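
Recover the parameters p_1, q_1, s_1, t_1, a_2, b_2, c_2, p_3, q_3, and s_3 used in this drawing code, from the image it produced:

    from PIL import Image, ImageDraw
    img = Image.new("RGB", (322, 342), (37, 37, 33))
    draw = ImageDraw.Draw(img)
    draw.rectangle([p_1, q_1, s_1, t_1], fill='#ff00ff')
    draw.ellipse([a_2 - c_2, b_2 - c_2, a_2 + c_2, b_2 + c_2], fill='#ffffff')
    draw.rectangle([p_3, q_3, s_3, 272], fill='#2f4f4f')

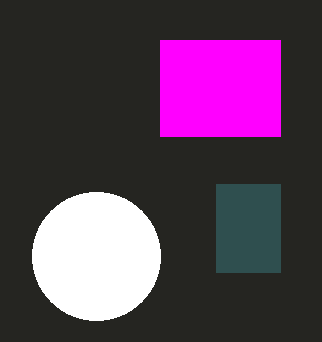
p_1 = 160, q_1 = 40, s_1 = 280, t_1 = 136, a_2 = 96, b_2 = 256, c_2 = 64, p_3 = 216, q_3 = 184, s_3 = 280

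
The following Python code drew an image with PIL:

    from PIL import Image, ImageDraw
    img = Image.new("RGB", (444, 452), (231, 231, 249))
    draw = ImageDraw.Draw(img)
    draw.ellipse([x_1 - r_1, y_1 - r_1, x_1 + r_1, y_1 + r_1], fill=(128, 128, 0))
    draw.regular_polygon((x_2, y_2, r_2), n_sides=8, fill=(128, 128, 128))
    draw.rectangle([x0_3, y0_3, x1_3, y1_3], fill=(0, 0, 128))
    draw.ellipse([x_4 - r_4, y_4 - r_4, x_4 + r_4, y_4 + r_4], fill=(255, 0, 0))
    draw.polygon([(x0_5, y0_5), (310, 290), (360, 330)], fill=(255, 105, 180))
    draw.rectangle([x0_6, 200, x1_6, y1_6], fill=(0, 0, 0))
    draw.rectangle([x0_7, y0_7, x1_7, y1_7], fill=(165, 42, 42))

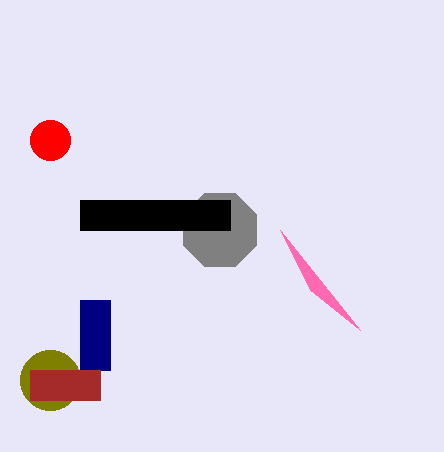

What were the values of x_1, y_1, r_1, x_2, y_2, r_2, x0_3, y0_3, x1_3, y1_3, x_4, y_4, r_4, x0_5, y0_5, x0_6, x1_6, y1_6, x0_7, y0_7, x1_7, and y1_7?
x_1 = 50
y_1 = 380
r_1 = 30
x_2 = 220
y_2 = 230
r_2 = 40
x0_3 = 80
y0_3 = 300
x1_3 = 110
y1_3 = 370
x_4 = 50
y_4 = 140
r_4 = 20
x0_5 = 280
y0_5 = 230
x0_6 = 80
x1_6 = 230
y1_6 = 230
x0_7 = 30
y0_7 = 370
x1_7 = 100
y1_7 = 400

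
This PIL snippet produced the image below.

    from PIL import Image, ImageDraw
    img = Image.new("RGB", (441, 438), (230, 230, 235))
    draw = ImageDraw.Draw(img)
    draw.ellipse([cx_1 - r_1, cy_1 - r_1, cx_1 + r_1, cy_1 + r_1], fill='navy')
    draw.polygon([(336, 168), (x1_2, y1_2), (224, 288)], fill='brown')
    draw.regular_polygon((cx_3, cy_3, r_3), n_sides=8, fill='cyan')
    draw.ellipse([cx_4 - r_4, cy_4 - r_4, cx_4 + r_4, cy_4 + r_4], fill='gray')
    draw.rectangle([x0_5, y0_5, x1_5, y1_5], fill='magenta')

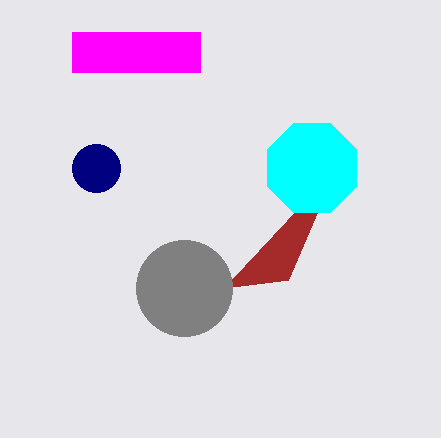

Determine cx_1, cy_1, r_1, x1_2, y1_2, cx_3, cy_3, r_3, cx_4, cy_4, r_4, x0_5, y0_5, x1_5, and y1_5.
cx_1 = 96; cy_1 = 168; r_1 = 24; x1_2 = 288; y1_2 = 280; cx_3 = 312; cy_3 = 168; r_3 = 48; cx_4 = 184; cy_4 = 288; r_4 = 48; x0_5 = 72; y0_5 = 32; x1_5 = 200; y1_5 = 72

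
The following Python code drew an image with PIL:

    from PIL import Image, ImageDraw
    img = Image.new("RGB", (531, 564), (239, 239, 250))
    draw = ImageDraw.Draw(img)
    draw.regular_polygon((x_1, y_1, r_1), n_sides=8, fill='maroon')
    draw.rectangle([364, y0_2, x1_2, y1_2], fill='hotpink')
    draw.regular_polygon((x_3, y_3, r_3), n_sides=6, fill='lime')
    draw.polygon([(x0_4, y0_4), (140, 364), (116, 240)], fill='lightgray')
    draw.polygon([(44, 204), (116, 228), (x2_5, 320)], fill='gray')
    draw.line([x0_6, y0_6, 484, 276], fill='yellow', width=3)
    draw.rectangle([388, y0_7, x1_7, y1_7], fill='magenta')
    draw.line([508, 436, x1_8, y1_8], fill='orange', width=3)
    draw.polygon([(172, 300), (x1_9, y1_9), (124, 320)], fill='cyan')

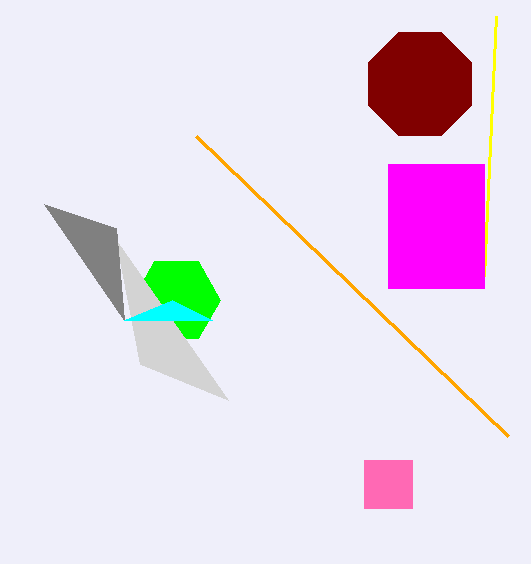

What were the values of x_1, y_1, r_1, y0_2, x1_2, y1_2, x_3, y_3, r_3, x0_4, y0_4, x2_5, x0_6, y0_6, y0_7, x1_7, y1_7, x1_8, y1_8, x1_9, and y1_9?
x_1 = 420
y_1 = 84
r_1 = 56
y0_2 = 460
x1_2 = 412
y1_2 = 508
x_3 = 176
y_3 = 300
r_3 = 44
x0_4 = 228
y0_4 = 400
x2_5 = 124
x0_6 = 496
y0_6 = 16
y0_7 = 164
x1_7 = 484
y1_7 = 288
x1_8 = 196
y1_8 = 136
x1_9 = 212
y1_9 = 320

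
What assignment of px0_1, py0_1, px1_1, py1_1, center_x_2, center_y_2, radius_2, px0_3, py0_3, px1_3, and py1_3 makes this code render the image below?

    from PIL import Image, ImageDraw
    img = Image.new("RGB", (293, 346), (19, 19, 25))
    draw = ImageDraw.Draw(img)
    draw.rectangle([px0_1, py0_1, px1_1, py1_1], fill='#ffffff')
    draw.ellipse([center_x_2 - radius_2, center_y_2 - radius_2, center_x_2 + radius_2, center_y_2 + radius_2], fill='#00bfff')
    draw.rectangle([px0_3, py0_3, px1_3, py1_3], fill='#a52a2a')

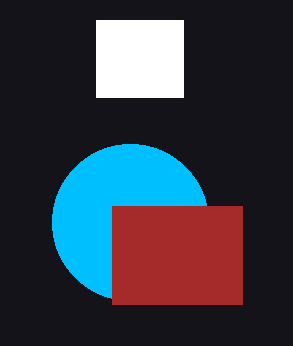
px0_1 = 96
py0_1 = 20
px1_1 = 183
py1_1 = 97
center_x_2 = 130
center_y_2 = 222
radius_2 = 78
px0_3 = 112
py0_3 = 206
px1_3 = 242
py1_3 = 304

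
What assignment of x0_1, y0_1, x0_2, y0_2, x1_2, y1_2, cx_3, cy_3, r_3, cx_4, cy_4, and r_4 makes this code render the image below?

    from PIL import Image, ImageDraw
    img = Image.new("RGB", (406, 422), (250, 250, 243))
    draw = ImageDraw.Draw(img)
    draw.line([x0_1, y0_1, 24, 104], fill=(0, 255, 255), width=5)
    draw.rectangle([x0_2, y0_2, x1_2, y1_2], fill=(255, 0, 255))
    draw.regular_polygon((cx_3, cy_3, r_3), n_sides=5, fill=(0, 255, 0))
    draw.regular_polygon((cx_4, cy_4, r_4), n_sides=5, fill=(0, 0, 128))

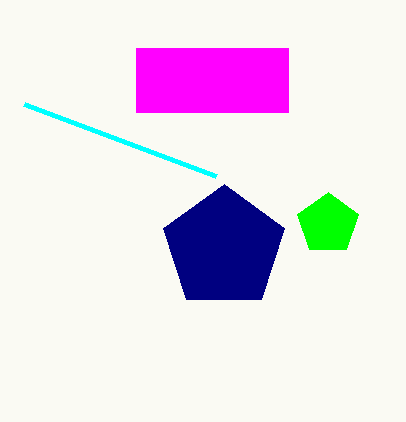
x0_1 = 216, y0_1 = 176, x0_2 = 136, y0_2 = 48, x1_2 = 288, y1_2 = 112, cx_3 = 328, cy_3 = 224, r_3 = 32, cx_4 = 224, cy_4 = 248, r_4 = 64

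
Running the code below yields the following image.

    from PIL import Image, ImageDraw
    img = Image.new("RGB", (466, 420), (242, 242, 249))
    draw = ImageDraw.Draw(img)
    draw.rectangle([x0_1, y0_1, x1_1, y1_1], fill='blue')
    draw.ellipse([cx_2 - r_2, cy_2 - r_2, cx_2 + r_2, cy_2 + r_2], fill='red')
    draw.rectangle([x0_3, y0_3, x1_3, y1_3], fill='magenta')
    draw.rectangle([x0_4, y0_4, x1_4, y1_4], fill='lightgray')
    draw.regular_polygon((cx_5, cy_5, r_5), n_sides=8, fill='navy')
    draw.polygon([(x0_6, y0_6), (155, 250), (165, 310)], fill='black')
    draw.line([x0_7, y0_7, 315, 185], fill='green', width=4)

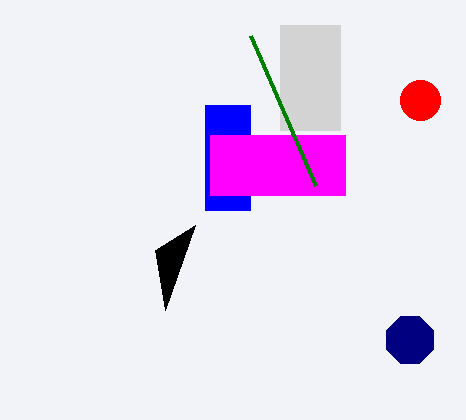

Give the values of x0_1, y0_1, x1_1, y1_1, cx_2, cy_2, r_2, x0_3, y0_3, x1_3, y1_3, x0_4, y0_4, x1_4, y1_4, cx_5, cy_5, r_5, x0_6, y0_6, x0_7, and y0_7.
x0_1 = 205
y0_1 = 105
x1_1 = 250
y1_1 = 210
cx_2 = 420
cy_2 = 100
r_2 = 20
x0_3 = 210
y0_3 = 135
x1_3 = 345
y1_3 = 195
x0_4 = 280
y0_4 = 25
x1_4 = 340
y1_4 = 130
cx_5 = 410
cy_5 = 340
r_5 = 25
x0_6 = 195
y0_6 = 225
x0_7 = 250
y0_7 = 35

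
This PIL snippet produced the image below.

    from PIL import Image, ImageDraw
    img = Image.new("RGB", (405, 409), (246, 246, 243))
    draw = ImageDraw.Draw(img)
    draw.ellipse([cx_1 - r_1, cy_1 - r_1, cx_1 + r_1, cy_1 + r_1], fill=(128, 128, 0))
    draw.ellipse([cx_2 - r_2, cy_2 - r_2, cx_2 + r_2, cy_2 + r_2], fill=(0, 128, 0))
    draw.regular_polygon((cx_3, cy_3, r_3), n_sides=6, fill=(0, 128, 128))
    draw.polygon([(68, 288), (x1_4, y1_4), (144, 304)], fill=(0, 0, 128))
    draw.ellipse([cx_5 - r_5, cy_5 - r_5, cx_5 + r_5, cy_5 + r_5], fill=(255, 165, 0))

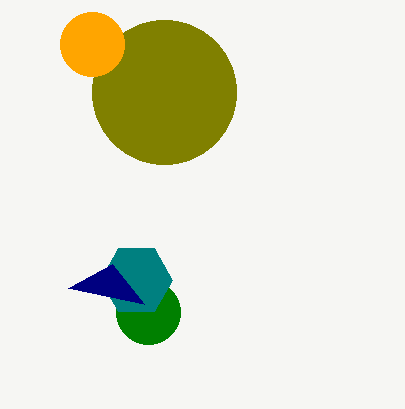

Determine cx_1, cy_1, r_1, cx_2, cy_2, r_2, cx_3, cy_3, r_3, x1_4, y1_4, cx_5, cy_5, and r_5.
cx_1 = 164
cy_1 = 92
r_1 = 72
cx_2 = 148
cy_2 = 312
r_2 = 32
cx_3 = 136
cy_3 = 280
r_3 = 36
x1_4 = 112
y1_4 = 264
cx_5 = 92
cy_5 = 44
r_5 = 32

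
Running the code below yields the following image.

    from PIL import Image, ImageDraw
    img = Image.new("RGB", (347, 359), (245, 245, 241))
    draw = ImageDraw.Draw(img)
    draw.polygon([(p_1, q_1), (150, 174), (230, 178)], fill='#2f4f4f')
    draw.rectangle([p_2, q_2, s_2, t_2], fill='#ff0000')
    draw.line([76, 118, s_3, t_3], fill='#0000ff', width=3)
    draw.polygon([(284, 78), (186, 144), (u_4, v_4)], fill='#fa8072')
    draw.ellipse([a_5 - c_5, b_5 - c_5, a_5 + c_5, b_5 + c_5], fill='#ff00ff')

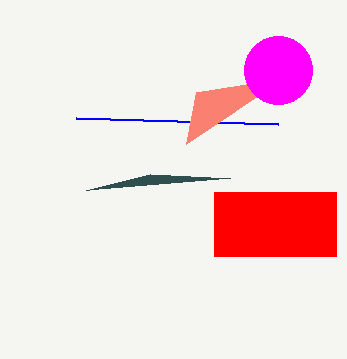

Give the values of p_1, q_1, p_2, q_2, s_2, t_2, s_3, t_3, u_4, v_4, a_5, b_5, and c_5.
p_1 = 86, q_1 = 190, p_2 = 214, q_2 = 192, s_2 = 336, t_2 = 256, s_3 = 278, t_3 = 124, u_4 = 196, v_4 = 92, a_5 = 278, b_5 = 70, c_5 = 34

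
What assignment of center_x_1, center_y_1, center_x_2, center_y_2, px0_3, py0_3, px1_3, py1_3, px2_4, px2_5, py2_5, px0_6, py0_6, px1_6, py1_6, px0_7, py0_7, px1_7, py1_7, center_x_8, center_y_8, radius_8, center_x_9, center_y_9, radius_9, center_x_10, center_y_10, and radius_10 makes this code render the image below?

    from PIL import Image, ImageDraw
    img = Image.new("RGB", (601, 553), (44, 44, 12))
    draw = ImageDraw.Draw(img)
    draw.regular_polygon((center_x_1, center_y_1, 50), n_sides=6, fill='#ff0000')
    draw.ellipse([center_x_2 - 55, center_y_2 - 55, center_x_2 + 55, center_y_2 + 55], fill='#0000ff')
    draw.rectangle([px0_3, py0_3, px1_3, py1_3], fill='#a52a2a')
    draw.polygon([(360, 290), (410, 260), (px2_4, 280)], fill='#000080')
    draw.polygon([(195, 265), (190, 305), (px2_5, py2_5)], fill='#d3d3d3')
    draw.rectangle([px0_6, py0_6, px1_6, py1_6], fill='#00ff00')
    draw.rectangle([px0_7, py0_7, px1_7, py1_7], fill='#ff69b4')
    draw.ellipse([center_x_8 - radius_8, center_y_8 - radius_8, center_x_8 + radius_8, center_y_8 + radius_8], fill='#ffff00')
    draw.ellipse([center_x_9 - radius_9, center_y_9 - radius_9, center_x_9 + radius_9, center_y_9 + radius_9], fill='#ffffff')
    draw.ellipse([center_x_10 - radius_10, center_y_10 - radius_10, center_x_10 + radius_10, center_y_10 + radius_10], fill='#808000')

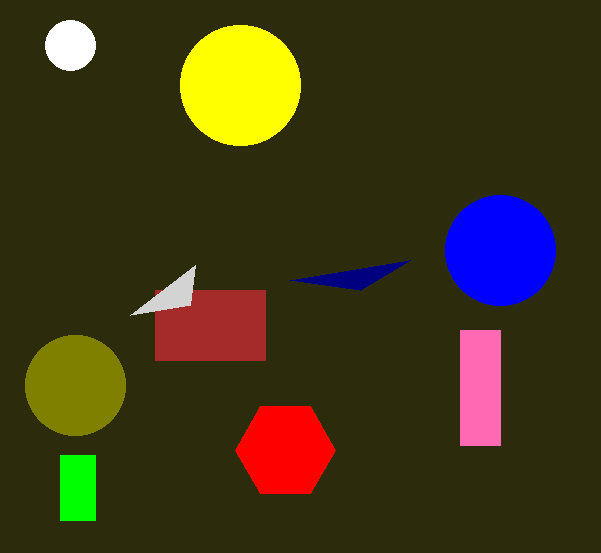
center_x_1 = 285; center_y_1 = 450; center_x_2 = 500; center_y_2 = 250; px0_3 = 155; py0_3 = 290; px1_3 = 265; py1_3 = 360; px2_4 = 290; px2_5 = 130; py2_5 = 315; px0_6 = 60; py0_6 = 455; px1_6 = 95; py1_6 = 520; px0_7 = 460; py0_7 = 330; px1_7 = 500; py1_7 = 445; center_x_8 = 240; center_y_8 = 85; radius_8 = 60; center_x_9 = 70; center_y_9 = 45; radius_9 = 25; center_x_10 = 75; center_y_10 = 385; radius_10 = 50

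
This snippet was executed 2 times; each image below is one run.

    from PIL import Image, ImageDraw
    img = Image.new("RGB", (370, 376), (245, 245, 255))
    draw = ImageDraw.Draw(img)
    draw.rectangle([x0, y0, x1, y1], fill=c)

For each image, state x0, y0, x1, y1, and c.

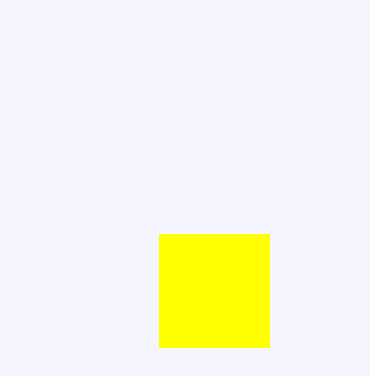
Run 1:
x0 = 159
y0 = 234
x1 = 269
y1 = 347
c = 'yellow'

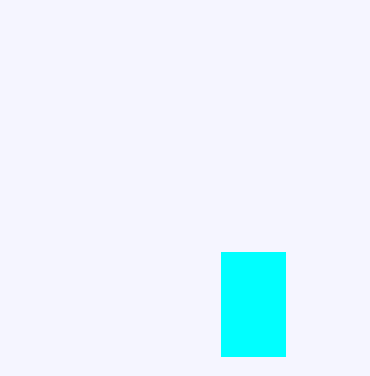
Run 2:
x0 = 221
y0 = 252
x1 = 285
y1 = 356
c = 'cyan'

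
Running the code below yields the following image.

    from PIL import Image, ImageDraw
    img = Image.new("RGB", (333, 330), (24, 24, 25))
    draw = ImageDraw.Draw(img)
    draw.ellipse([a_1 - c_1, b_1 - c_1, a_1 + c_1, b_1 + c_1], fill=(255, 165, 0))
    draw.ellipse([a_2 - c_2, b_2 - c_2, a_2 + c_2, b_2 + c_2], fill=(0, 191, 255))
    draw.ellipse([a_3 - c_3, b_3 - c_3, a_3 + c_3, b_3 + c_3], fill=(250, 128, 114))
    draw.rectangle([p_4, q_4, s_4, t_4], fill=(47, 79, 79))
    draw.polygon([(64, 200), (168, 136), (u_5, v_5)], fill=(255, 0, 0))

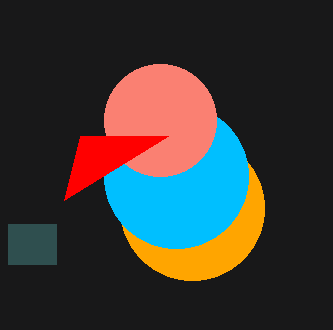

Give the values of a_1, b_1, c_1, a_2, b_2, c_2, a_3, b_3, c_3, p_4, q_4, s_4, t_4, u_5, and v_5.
a_1 = 192, b_1 = 208, c_1 = 72, a_2 = 176, b_2 = 176, c_2 = 72, a_3 = 160, b_3 = 120, c_3 = 56, p_4 = 8, q_4 = 224, s_4 = 56, t_4 = 264, u_5 = 80, v_5 = 136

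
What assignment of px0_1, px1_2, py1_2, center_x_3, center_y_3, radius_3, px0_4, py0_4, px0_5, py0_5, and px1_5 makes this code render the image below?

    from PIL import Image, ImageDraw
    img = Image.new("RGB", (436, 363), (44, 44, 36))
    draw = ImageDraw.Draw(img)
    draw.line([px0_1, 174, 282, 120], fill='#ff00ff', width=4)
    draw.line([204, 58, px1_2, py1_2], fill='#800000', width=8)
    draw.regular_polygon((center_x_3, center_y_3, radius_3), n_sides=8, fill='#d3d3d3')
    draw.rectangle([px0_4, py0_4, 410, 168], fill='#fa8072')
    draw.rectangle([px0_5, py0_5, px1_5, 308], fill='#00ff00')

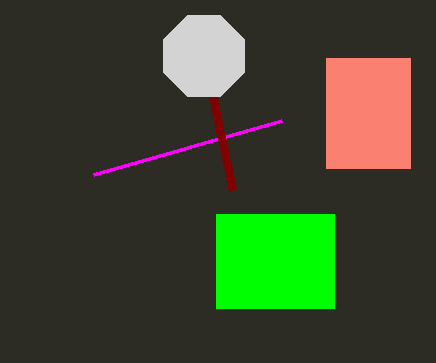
px0_1 = 94; px1_2 = 232; py1_2 = 190; center_x_3 = 204; center_y_3 = 56; radius_3 = 44; px0_4 = 326; py0_4 = 58; px0_5 = 216; py0_5 = 214; px1_5 = 334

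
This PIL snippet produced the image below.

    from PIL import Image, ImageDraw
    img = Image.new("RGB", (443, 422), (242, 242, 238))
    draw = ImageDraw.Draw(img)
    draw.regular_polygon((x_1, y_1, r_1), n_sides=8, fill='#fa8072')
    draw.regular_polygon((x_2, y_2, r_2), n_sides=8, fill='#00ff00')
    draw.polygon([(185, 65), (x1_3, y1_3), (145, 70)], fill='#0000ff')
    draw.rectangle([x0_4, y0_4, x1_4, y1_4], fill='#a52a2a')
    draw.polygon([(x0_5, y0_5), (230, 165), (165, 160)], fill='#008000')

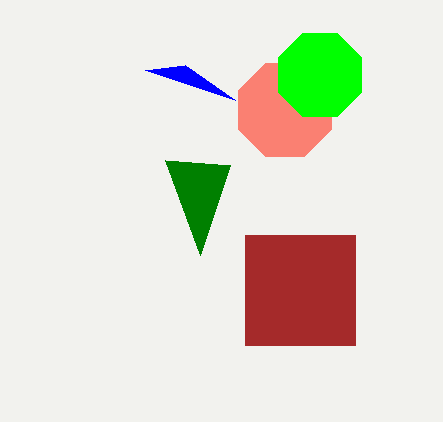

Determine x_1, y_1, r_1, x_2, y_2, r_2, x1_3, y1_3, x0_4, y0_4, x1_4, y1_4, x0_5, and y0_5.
x_1 = 285; y_1 = 110; r_1 = 50; x_2 = 320; y_2 = 75; r_2 = 45; x1_3 = 235; y1_3 = 100; x0_4 = 245; y0_4 = 235; x1_4 = 355; y1_4 = 345; x0_5 = 200; y0_5 = 255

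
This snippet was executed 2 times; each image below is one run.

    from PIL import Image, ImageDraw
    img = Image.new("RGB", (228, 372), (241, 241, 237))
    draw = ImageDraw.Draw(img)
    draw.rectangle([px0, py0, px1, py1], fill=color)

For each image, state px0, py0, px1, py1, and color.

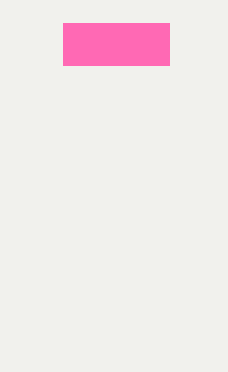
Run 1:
px0 = 63; py0 = 23; px1 = 169; py1 = 65; color = 'hotpink'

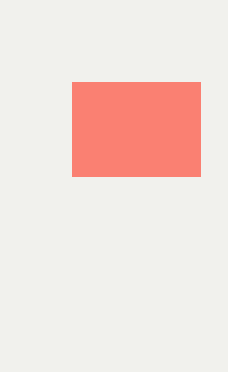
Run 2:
px0 = 72; py0 = 82; px1 = 200; py1 = 176; color = 'salmon'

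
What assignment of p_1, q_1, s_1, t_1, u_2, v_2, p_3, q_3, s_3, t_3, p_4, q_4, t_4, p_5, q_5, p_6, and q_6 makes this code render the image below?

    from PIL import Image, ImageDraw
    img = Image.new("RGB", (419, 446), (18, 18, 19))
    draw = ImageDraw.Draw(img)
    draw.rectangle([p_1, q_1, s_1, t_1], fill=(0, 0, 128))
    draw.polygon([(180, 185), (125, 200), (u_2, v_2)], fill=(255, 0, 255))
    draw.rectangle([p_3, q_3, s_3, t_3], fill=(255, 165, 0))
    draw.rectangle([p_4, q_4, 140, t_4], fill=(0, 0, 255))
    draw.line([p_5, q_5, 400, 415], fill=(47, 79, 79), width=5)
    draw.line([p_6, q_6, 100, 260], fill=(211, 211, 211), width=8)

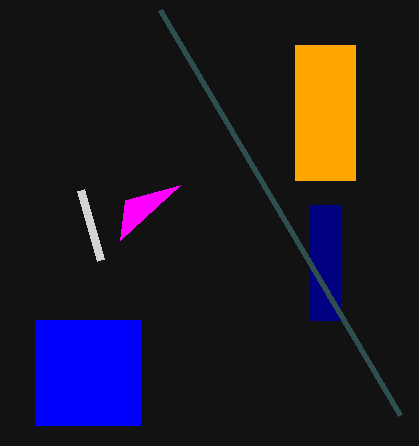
p_1 = 310
q_1 = 205
s_1 = 340
t_1 = 320
u_2 = 120
v_2 = 240
p_3 = 295
q_3 = 45
s_3 = 355
t_3 = 180
p_4 = 35
q_4 = 320
t_4 = 425
p_5 = 160
q_5 = 10
p_6 = 80
q_6 = 190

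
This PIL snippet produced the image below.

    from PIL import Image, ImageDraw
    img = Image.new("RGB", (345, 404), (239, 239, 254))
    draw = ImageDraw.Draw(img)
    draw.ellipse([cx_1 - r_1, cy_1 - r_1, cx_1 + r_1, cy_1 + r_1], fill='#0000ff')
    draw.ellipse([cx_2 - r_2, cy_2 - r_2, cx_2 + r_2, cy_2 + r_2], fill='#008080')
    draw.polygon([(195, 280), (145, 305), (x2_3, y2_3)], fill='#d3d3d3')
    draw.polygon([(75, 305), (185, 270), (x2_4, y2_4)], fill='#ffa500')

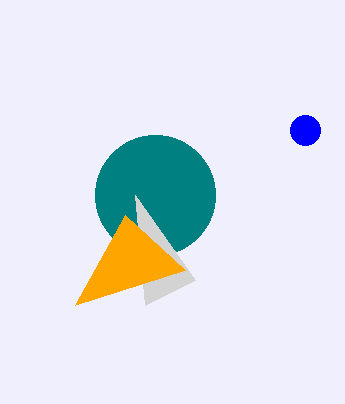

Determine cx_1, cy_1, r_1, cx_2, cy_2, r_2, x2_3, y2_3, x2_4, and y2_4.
cx_1 = 305, cy_1 = 130, r_1 = 15, cx_2 = 155, cy_2 = 195, r_2 = 60, x2_3 = 135, y2_3 = 195, x2_4 = 125, y2_4 = 215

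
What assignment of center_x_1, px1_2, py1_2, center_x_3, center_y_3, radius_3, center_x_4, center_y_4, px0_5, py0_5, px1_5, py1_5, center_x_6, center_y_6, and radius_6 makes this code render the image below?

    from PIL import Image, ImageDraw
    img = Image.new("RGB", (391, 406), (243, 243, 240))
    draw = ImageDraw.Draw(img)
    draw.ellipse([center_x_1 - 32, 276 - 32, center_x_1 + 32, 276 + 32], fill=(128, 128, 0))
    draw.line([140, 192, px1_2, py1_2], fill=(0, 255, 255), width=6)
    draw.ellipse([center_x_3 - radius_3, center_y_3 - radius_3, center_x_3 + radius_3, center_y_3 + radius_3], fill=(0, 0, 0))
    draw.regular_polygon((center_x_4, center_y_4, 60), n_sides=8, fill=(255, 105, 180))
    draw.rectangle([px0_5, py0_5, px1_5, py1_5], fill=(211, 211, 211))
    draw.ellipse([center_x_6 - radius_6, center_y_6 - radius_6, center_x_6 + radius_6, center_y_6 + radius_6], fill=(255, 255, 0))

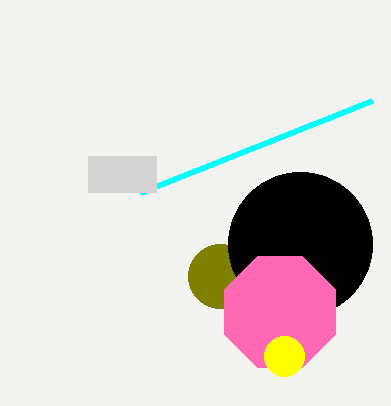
center_x_1 = 220; px1_2 = 372; py1_2 = 100; center_x_3 = 300; center_y_3 = 244; radius_3 = 72; center_x_4 = 280; center_y_4 = 312; px0_5 = 88; py0_5 = 156; px1_5 = 156; py1_5 = 192; center_x_6 = 284; center_y_6 = 356; radius_6 = 20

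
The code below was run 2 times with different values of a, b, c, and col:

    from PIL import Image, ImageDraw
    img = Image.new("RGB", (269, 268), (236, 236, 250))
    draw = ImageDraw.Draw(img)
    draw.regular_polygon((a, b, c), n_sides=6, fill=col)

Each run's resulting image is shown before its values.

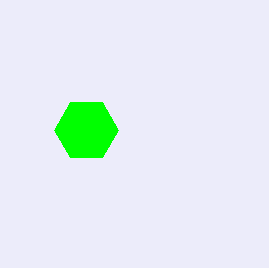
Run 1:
a = 86, b = 130, c = 32, col = 'lime'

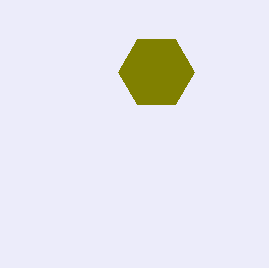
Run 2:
a = 156
b = 72
c = 38
col = 'olive'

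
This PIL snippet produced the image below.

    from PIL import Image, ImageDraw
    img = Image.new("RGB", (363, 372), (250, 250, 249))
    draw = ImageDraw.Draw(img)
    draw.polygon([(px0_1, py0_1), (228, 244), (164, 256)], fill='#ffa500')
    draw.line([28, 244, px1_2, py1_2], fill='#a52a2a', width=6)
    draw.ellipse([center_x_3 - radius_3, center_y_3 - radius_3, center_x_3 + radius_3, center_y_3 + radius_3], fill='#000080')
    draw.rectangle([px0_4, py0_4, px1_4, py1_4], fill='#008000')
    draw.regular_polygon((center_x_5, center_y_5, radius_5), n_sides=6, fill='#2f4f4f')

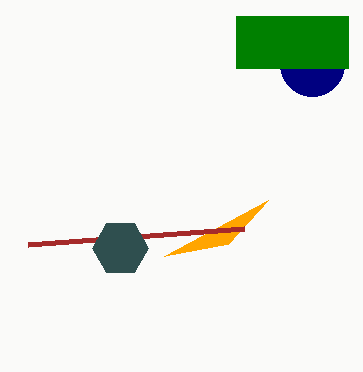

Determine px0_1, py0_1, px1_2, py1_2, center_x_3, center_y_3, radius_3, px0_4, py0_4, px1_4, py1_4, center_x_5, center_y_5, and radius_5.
px0_1 = 268, py0_1 = 200, px1_2 = 244, py1_2 = 228, center_x_3 = 312, center_y_3 = 64, radius_3 = 32, px0_4 = 236, py0_4 = 16, px1_4 = 348, py1_4 = 68, center_x_5 = 120, center_y_5 = 248, radius_5 = 28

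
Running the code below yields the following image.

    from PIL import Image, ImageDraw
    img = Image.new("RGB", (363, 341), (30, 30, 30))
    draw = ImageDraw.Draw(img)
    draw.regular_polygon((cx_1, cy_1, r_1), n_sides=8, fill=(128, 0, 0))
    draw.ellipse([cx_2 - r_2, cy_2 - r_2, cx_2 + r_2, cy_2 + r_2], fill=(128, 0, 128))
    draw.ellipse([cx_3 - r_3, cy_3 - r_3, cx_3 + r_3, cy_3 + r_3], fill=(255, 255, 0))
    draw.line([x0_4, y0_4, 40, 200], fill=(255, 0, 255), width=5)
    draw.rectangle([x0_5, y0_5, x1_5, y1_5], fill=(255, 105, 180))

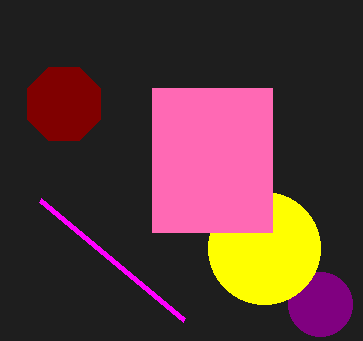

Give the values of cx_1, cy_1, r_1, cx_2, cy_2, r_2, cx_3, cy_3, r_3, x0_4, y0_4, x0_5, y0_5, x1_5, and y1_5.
cx_1 = 64; cy_1 = 104; r_1 = 40; cx_2 = 320; cy_2 = 304; r_2 = 32; cx_3 = 264; cy_3 = 248; r_3 = 56; x0_4 = 184; y0_4 = 320; x0_5 = 152; y0_5 = 88; x1_5 = 272; y1_5 = 232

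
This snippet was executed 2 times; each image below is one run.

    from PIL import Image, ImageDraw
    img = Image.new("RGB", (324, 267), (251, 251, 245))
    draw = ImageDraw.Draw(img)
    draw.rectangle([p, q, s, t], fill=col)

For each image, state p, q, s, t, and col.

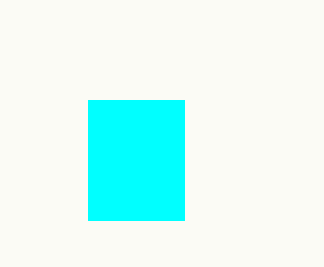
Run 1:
p = 88, q = 100, s = 184, t = 220, col = 'cyan'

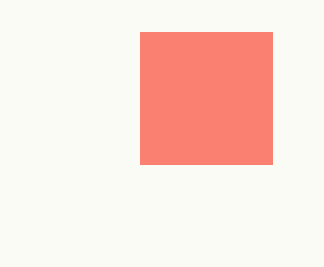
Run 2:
p = 140
q = 32
s = 272
t = 164
col = 'salmon'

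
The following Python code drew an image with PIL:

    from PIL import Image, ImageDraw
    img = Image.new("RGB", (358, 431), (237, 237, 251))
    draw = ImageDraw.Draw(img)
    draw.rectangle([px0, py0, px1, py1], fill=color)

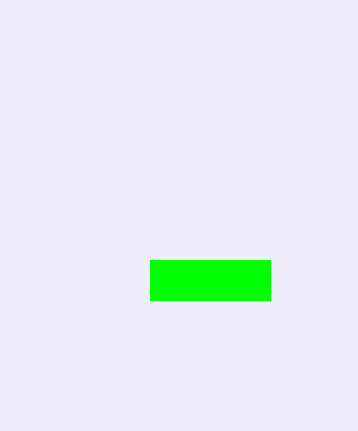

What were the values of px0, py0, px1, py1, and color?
px0 = 150
py0 = 260
px1 = 270
py1 = 300
color = 'lime'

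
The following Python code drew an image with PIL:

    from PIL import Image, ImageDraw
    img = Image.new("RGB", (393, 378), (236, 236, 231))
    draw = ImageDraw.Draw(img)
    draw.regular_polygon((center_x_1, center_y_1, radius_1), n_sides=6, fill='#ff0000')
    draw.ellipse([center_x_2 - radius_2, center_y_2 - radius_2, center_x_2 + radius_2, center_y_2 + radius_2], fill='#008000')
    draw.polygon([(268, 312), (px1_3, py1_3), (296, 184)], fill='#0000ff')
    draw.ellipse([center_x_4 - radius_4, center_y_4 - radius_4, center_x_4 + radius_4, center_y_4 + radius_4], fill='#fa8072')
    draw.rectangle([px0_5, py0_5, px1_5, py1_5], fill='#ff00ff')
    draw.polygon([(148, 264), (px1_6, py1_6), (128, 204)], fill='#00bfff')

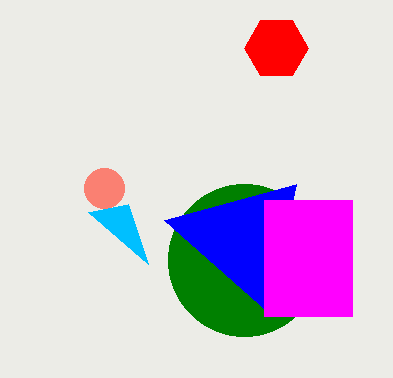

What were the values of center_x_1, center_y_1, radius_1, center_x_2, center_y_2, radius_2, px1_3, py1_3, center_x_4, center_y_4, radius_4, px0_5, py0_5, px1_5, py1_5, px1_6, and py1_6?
center_x_1 = 276; center_y_1 = 48; radius_1 = 32; center_x_2 = 244; center_y_2 = 260; radius_2 = 76; px1_3 = 164; py1_3 = 220; center_x_4 = 104; center_y_4 = 188; radius_4 = 20; px0_5 = 264; py0_5 = 200; px1_5 = 352; py1_5 = 316; px1_6 = 88; py1_6 = 212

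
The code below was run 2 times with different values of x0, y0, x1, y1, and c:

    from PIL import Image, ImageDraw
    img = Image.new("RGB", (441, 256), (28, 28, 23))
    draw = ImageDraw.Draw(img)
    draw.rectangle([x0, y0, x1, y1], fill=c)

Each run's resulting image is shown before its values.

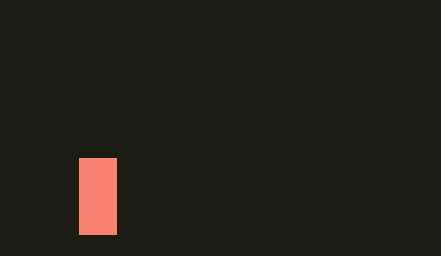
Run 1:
x0 = 79, y0 = 158, x1 = 116, y1 = 234, c = 'salmon'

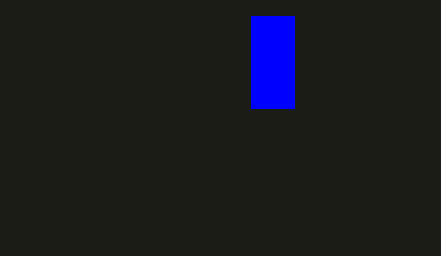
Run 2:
x0 = 251, y0 = 16, x1 = 294, y1 = 108, c = 'blue'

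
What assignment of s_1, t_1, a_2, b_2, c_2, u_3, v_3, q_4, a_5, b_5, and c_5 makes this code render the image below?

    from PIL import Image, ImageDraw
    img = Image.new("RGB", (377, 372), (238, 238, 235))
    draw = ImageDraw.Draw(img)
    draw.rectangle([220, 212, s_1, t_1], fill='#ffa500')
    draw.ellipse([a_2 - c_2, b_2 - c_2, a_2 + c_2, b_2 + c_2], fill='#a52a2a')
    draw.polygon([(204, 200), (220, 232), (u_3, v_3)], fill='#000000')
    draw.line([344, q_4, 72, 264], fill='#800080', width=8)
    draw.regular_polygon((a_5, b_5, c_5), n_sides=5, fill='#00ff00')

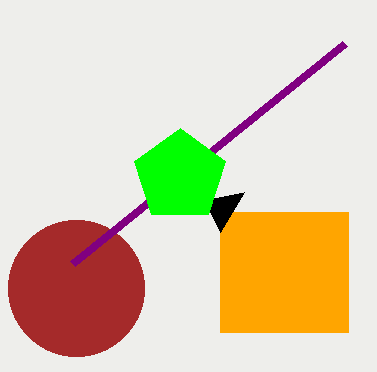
s_1 = 348, t_1 = 332, a_2 = 76, b_2 = 288, c_2 = 68, u_3 = 244, v_3 = 192, q_4 = 44, a_5 = 180, b_5 = 176, c_5 = 48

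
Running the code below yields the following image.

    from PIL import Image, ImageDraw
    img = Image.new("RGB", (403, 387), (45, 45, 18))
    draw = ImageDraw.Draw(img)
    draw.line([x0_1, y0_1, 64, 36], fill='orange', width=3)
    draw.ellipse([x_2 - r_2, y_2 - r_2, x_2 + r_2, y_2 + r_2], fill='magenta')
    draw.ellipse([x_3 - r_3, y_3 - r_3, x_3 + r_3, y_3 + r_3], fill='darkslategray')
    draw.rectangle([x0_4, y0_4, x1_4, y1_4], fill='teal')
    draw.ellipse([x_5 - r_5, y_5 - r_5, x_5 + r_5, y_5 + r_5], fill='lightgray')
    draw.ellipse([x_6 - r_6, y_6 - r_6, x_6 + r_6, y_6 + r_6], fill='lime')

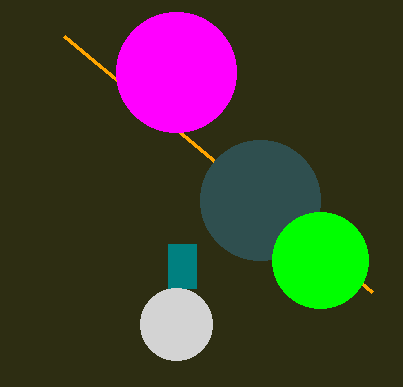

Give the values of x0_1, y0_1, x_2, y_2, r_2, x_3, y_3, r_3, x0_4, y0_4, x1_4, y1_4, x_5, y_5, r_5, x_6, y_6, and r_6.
x0_1 = 372
y0_1 = 292
x_2 = 176
y_2 = 72
r_2 = 60
x_3 = 260
y_3 = 200
r_3 = 60
x0_4 = 168
y0_4 = 244
x1_4 = 196
y1_4 = 288
x_5 = 176
y_5 = 324
r_5 = 36
x_6 = 320
y_6 = 260
r_6 = 48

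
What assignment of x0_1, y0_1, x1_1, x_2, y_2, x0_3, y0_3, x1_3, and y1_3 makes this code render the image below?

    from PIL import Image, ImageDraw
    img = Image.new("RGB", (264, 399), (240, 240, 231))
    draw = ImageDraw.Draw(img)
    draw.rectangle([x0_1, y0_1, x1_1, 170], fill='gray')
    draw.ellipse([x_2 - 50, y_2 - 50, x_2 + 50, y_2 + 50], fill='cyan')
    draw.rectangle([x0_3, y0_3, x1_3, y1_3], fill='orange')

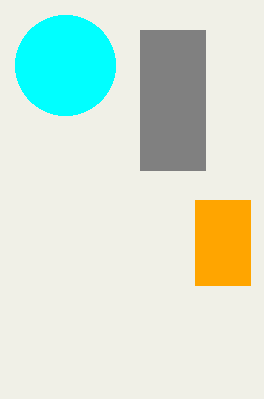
x0_1 = 140
y0_1 = 30
x1_1 = 205
x_2 = 65
y_2 = 65
x0_3 = 195
y0_3 = 200
x1_3 = 250
y1_3 = 285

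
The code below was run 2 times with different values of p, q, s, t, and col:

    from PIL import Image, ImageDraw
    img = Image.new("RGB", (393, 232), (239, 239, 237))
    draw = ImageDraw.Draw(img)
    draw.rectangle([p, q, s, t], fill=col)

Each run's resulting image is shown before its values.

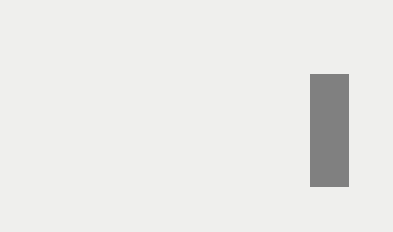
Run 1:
p = 310; q = 74; s = 348; t = 186; col = 'gray'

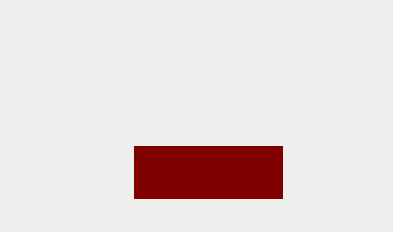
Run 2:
p = 134
q = 146
s = 282
t = 198
col = 'maroon'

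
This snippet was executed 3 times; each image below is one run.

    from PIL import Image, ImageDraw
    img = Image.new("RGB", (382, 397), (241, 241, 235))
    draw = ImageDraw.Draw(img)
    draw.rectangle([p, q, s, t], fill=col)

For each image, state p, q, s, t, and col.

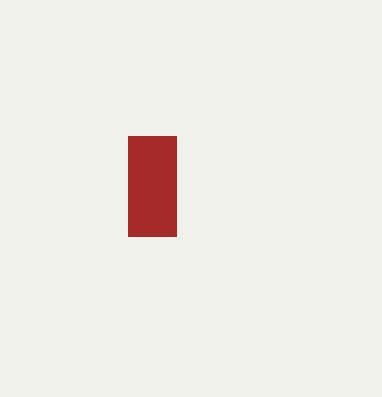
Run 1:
p = 128
q = 136
s = 176
t = 236
col = 'brown'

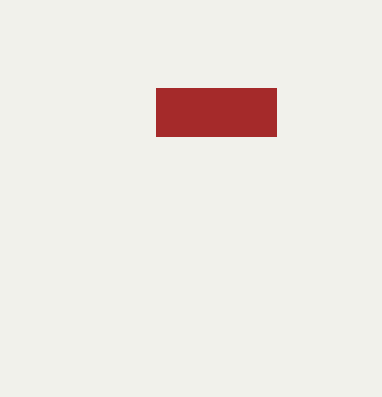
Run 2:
p = 156; q = 88; s = 276; t = 136; col = 'brown'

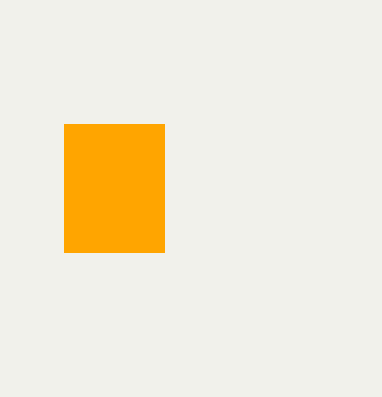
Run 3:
p = 64
q = 124
s = 164
t = 252
col = 'orange'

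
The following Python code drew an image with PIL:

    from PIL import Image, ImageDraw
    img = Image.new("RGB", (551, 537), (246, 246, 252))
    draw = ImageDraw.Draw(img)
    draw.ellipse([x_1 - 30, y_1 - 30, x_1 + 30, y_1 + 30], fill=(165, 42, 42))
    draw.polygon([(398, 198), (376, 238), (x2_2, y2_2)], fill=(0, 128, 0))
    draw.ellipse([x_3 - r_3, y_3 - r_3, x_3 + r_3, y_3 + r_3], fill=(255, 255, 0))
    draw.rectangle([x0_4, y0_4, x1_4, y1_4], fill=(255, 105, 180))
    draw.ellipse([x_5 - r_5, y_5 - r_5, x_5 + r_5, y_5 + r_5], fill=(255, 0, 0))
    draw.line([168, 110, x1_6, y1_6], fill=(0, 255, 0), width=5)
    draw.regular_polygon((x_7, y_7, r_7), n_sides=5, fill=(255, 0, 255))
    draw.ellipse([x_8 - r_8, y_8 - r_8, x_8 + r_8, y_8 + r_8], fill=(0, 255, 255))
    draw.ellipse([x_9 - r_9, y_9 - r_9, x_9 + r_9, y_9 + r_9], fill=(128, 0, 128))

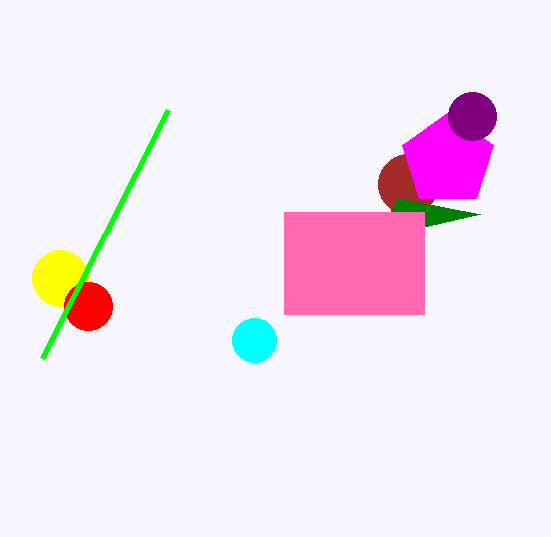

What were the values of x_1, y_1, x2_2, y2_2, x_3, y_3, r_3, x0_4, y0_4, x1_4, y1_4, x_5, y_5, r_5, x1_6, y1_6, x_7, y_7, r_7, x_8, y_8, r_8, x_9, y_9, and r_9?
x_1 = 408; y_1 = 184; x2_2 = 480; y2_2 = 214; x_3 = 60; y_3 = 278; r_3 = 28; x0_4 = 284; y0_4 = 212; x1_4 = 424; y1_4 = 314; x_5 = 88; y_5 = 306; r_5 = 24; x1_6 = 42; y1_6 = 358; x_7 = 448; y_7 = 160; r_7 = 48; x_8 = 254; y_8 = 340; r_8 = 22; x_9 = 472; y_9 = 116; r_9 = 24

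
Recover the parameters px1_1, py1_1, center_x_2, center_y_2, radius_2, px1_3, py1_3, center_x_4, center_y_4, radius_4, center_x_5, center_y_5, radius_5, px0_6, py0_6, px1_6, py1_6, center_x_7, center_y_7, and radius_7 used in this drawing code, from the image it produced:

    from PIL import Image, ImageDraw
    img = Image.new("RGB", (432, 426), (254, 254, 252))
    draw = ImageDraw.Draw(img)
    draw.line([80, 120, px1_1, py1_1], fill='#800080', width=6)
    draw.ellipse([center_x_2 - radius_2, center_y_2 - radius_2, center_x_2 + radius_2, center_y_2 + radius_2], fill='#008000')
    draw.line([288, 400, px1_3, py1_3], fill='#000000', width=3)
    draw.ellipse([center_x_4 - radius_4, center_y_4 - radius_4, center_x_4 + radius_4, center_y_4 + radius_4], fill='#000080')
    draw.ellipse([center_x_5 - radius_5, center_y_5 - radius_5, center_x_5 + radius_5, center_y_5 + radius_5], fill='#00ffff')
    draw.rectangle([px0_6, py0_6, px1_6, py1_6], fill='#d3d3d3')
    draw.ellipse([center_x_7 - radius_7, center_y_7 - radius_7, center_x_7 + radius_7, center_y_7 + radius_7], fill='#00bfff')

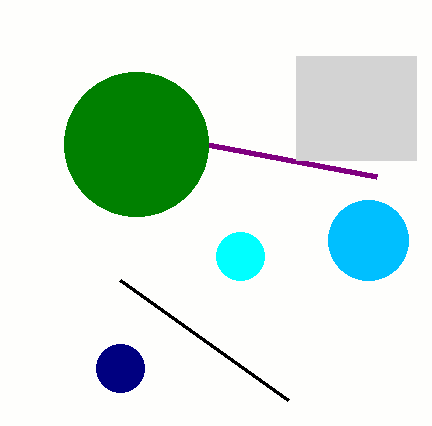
px1_1 = 376; py1_1 = 176; center_x_2 = 136; center_y_2 = 144; radius_2 = 72; px1_3 = 120; py1_3 = 280; center_x_4 = 120; center_y_4 = 368; radius_4 = 24; center_x_5 = 240; center_y_5 = 256; radius_5 = 24; px0_6 = 296; py0_6 = 56; px1_6 = 416; py1_6 = 160; center_x_7 = 368; center_y_7 = 240; radius_7 = 40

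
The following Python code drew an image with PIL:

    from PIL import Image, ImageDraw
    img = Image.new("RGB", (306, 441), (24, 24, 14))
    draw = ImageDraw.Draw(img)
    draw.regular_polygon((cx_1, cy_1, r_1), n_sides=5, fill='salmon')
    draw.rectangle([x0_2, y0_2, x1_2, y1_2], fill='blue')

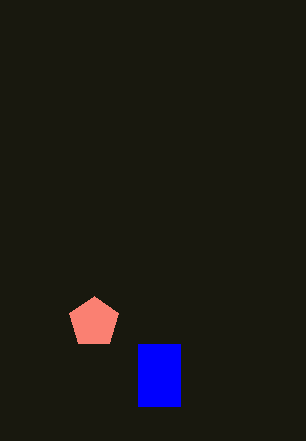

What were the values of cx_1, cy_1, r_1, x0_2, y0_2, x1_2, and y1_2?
cx_1 = 94; cy_1 = 322; r_1 = 26; x0_2 = 138; y0_2 = 344; x1_2 = 180; y1_2 = 406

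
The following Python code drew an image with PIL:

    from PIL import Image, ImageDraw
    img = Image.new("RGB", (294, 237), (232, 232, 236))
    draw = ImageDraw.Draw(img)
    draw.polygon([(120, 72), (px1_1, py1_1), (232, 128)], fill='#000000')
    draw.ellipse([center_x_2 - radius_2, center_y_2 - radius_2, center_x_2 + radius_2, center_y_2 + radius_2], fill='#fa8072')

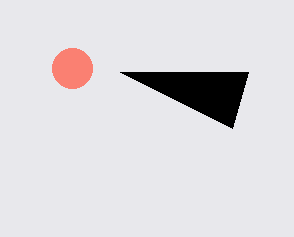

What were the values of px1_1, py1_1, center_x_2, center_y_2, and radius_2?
px1_1 = 248; py1_1 = 72; center_x_2 = 72; center_y_2 = 68; radius_2 = 20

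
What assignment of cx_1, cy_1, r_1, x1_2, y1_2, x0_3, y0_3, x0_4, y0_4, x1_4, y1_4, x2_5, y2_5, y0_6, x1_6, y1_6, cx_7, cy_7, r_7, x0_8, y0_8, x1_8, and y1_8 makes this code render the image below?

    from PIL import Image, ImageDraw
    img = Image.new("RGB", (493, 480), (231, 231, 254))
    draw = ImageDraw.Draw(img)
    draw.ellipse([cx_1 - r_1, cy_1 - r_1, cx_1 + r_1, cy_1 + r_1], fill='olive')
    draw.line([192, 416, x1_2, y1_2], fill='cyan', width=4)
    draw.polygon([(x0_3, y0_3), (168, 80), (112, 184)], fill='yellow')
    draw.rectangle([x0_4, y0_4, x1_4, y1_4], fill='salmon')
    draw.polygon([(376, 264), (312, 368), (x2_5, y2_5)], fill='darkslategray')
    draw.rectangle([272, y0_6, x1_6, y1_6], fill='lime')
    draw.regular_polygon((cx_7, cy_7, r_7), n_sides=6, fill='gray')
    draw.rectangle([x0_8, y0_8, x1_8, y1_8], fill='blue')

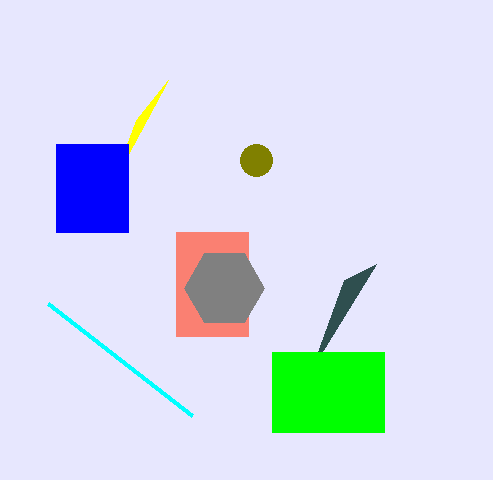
cx_1 = 256; cy_1 = 160; r_1 = 16; x1_2 = 48; y1_2 = 304; x0_3 = 136; y0_3 = 120; x0_4 = 176; y0_4 = 232; x1_4 = 248; y1_4 = 336; x2_5 = 344; y2_5 = 280; y0_6 = 352; x1_6 = 384; y1_6 = 432; cx_7 = 224; cy_7 = 288; r_7 = 40; x0_8 = 56; y0_8 = 144; x1_8 = 128; y1_8 = 232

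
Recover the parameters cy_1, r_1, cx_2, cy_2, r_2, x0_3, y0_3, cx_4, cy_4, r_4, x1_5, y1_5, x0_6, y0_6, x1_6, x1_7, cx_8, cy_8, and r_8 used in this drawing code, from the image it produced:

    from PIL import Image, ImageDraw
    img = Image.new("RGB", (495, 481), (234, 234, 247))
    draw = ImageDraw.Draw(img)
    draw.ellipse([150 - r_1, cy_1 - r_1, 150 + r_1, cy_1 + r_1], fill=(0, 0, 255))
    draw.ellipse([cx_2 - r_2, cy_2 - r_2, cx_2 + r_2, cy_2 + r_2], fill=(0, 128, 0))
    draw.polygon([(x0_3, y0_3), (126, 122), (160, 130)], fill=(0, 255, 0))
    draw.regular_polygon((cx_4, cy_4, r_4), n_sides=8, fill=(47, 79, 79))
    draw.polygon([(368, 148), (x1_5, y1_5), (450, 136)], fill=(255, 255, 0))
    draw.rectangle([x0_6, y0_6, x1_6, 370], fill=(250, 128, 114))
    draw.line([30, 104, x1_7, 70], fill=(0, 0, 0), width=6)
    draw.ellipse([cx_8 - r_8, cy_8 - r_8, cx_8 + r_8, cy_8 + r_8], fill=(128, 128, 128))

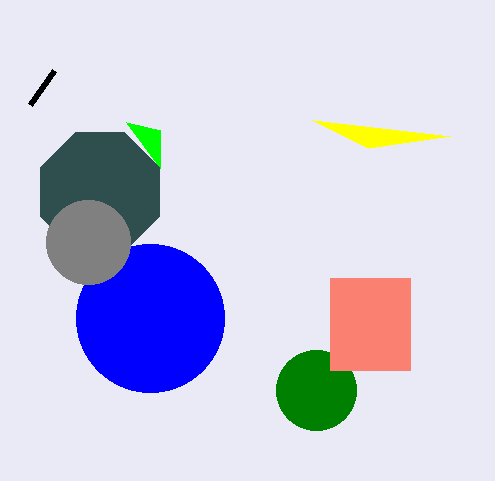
cy_1 = 318; r_1 = 74; cx_2 = 316; cy_2 = 390; r_2 = 40; x0_3 = 160; y0_3 = 168; cx_4 = 100; cy_4 = 192; r_4 = 64; x1_5 = 312; y1_5 = 120; x0_6 = 330; y0_6 = 278; x1_6 = 410; x1_7 = 54; cx_8 = 88; cy_8 = 242; r_8 = 42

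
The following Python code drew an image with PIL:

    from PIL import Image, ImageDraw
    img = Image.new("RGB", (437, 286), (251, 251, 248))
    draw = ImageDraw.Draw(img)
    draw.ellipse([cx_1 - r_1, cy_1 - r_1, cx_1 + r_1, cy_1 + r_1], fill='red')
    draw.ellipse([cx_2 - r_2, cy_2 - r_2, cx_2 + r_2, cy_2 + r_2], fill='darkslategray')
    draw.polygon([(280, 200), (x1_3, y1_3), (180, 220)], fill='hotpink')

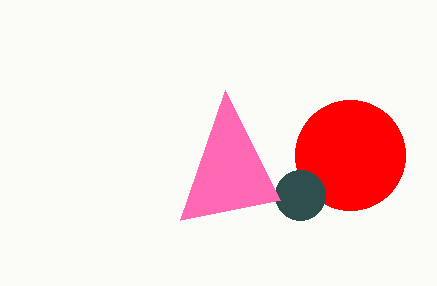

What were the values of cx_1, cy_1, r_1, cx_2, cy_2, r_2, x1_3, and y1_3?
cx_1 = 350; cy_1 = 155; r_1 = 55; cx_2 = 300; cy_2 = 195; r_2 = 25; x1_3 = 225; y1_3 = 90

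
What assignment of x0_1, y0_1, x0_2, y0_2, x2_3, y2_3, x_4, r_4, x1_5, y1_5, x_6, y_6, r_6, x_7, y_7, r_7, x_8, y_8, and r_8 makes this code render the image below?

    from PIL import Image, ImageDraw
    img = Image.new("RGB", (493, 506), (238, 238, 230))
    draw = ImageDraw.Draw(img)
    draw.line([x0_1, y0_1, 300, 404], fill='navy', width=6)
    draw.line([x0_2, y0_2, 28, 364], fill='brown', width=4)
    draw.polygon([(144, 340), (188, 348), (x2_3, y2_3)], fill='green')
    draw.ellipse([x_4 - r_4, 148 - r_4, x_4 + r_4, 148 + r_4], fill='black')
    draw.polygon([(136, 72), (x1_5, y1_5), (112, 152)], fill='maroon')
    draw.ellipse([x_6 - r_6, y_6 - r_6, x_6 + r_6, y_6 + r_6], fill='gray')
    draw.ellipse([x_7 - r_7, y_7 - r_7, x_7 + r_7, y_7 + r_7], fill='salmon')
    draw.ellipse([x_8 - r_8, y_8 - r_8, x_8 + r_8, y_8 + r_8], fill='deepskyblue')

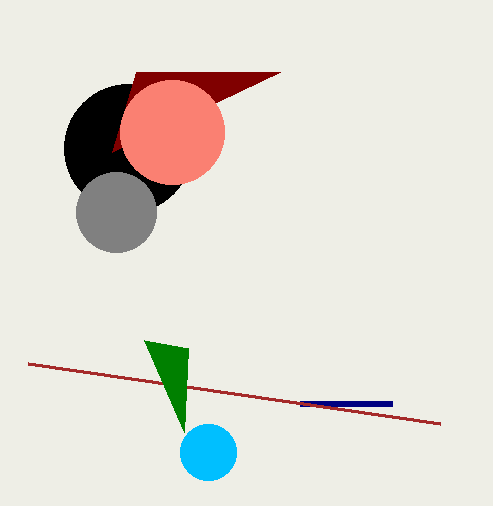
x0_1 = 392; y0_1 = 404; x0_2 = 440; y0_2 = 424; x2_3 = 184; y2_3 = 432; x_4 = 128; r_4 = 64; x1_5 = 280; y1_5 = 72; x_6 = 116; y_6 = 212; r_6 = 40; x_7 = 172; y_7 = 132; r_7 = 52; x_8 = 208; y_8 = 452; r_8 = 28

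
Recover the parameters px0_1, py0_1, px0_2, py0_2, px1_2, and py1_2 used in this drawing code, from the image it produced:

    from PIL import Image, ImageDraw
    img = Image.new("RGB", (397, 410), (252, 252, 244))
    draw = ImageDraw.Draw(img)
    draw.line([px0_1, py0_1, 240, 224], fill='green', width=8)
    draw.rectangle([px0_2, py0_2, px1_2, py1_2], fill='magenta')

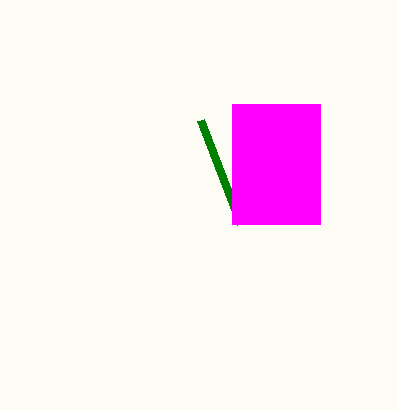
px0_1 = 200, py0_1 = 120, px0_2 = 232, py0_2 = 104, px1_2 = 320, py1_2 = 224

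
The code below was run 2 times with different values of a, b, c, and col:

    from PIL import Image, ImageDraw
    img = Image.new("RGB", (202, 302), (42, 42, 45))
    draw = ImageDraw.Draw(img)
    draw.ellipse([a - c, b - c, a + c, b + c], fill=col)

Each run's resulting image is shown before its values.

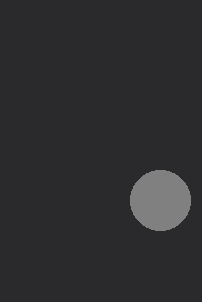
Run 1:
a = 160; b = 200; c = 30; col = 'gray'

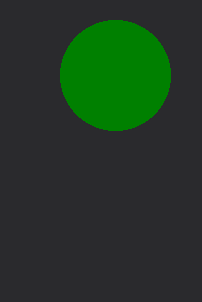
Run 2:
a = 115
b = 75
c = 55
col = 'green'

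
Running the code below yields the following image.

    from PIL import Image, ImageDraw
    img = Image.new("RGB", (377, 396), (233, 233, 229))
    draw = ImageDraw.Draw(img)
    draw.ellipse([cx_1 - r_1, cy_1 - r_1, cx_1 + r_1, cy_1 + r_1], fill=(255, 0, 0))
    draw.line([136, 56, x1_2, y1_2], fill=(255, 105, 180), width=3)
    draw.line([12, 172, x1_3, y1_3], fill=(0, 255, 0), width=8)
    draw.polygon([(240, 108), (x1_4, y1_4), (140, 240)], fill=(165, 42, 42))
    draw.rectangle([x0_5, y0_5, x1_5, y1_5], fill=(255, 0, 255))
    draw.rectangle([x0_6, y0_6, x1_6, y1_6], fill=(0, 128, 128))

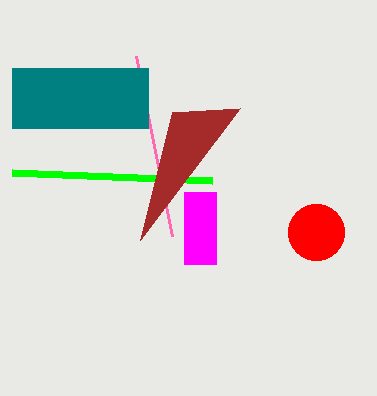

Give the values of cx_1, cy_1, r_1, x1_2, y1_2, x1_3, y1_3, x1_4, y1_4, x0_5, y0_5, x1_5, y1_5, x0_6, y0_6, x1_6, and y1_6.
cx_1 = 316, cy_1 = 232, r_1 = 28, x1_2 = 172, y1_2 = 236, x1_3 = 212, y1_3 = 180, x1_4 = 172, y1_4 = 112, x0_5 = 184, y0_5 = 192, x1_5 = 216, y1_5 = 264, x0_6 = 12, y0_6 = 68, x1_6 = 148, y1_6 = 128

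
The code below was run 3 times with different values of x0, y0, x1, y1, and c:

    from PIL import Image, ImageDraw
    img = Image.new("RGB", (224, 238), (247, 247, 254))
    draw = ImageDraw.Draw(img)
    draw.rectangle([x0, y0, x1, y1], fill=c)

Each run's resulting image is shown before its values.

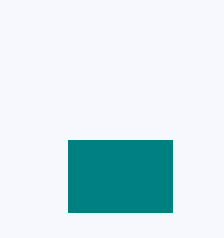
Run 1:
x0 = 68, y0 = 140, x1 = 172, y1 = 212, c = 'teal'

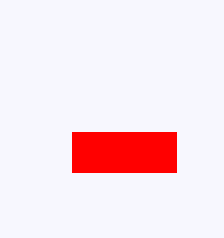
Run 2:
x0 = 72, y0 = 132, x1 = 176, y1 = 172, c = 'red'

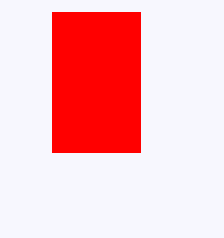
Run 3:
x0 = 52
y0 = 12
x1 = 140
y1 = 152
c = 'red'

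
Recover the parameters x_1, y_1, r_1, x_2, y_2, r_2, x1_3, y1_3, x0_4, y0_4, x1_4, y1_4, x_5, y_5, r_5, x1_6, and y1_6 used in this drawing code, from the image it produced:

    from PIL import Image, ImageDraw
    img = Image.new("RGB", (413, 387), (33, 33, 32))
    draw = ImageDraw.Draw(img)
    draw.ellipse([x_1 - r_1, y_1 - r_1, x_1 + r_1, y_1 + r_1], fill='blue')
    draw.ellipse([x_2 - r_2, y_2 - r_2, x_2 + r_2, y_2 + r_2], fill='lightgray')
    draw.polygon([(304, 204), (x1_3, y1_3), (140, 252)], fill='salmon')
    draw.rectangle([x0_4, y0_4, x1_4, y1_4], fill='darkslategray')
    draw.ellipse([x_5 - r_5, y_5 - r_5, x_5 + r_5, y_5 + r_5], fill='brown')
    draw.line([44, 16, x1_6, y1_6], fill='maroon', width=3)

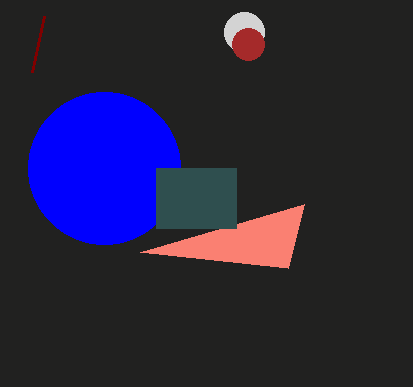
x_1 = 104, y_1 = 168, r_1 = 76, x_2 = 244, y_2 = 32, r_2 = 20, x1_3 = 288, y1_3 = 268, x0_4 = 156, y0_4 = 168, x1_4 = 236, y1_4 = 228, x_5 = 248, y_5 = 44, r_5 = 16, x1_6 = 32, y1_6 = 72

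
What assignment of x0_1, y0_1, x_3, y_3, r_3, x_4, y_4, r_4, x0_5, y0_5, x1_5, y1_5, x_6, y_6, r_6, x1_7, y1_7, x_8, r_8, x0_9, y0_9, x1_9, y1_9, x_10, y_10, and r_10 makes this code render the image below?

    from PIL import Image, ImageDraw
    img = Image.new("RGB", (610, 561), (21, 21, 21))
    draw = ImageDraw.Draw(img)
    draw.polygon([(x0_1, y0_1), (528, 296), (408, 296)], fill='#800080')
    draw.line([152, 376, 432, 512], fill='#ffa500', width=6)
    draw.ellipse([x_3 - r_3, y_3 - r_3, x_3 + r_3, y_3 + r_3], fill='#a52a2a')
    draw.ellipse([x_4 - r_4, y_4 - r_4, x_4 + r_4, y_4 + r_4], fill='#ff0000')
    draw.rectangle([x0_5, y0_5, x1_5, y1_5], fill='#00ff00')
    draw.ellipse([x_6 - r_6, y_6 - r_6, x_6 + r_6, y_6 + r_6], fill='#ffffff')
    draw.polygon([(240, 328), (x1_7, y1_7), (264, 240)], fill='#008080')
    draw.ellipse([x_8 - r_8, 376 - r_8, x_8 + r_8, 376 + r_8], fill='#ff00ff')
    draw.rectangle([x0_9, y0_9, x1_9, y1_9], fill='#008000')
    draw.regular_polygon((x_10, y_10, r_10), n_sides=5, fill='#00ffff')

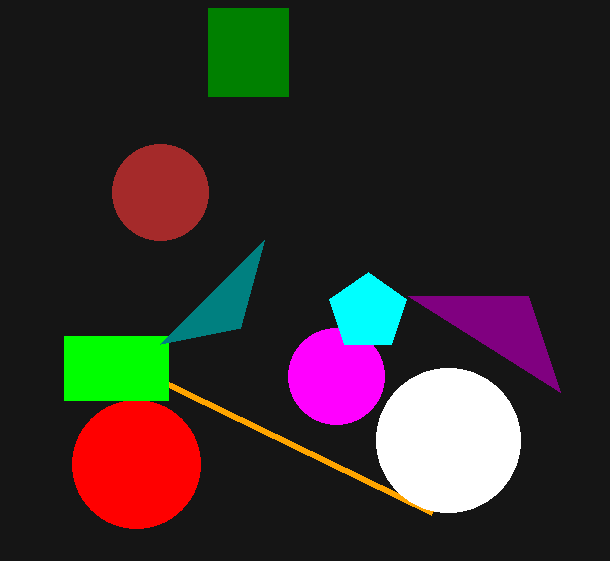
x0_1 = 560, y0_1 = 392, x_3 = 160, y_3 = 192, r_3 = 48, x_4 = 136, y_4 = 464, r_4 = 64, x0_5 = 64, y0_5 = 336, x1_5 = 168, y1_5 = 400, x_6 = 448, y_6 = 440, r_6 = 72, x1_7 = 160, y1_7 = 344, x_8 = 336, r_8 = 48, x0_9 = 208, y0_9 = 8, x1_9 = 288, y1_9 = 96, x_10 = 368, y_10 = 312, r_10 = 40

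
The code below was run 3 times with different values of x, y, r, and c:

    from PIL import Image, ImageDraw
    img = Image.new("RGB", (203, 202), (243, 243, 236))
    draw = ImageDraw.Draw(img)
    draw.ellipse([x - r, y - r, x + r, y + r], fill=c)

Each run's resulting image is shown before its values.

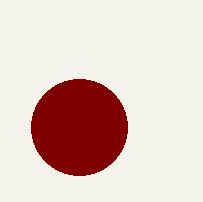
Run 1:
x = 79
y = 127
r = 48
c = 'maroon'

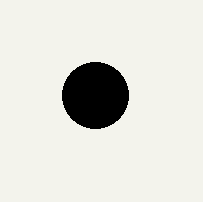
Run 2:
x = 95
y = 95
r = 33
c = 'black'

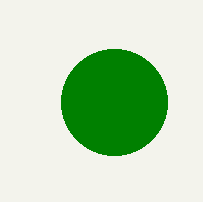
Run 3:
x = 114, y = 102, r = 53, c = 'green'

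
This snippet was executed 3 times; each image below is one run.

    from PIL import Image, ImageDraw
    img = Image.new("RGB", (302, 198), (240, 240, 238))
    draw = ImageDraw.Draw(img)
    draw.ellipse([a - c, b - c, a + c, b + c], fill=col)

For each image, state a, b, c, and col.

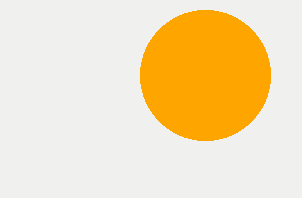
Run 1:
a = 205; b = 75; c = 65; col = 'orange'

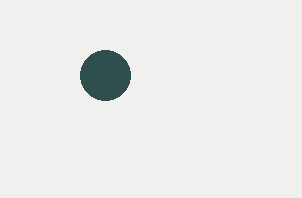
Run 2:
a = 105, b = 75, c = 25, col = 'darkslategray'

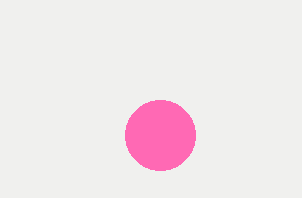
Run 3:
a = 160; b = 135; c = 35; col = 'hotpink'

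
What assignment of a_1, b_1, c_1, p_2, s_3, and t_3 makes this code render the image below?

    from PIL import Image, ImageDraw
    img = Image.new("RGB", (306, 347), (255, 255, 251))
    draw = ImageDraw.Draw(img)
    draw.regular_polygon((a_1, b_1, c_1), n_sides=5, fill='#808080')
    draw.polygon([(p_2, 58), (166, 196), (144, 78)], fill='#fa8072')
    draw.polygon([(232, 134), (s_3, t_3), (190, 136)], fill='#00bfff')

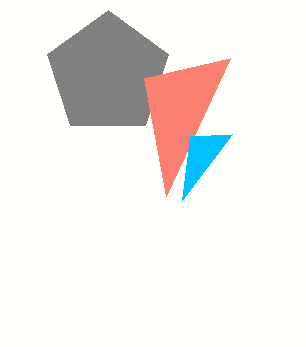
a_1 = 108; b_1 = 74; c_1 = 64; p_2 = 230; s_3 = 182; t_3 = 200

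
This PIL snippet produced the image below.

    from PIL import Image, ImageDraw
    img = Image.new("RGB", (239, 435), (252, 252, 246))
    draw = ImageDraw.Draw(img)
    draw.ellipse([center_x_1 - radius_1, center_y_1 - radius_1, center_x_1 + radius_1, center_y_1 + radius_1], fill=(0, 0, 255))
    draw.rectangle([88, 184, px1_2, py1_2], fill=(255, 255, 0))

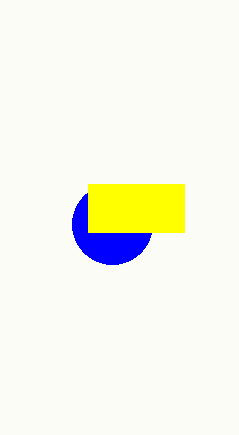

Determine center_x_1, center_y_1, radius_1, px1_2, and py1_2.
center_x_1 = 112, center_y_1 = 224, radius_1 = 40, px1_2 = 184, py1_2 = 232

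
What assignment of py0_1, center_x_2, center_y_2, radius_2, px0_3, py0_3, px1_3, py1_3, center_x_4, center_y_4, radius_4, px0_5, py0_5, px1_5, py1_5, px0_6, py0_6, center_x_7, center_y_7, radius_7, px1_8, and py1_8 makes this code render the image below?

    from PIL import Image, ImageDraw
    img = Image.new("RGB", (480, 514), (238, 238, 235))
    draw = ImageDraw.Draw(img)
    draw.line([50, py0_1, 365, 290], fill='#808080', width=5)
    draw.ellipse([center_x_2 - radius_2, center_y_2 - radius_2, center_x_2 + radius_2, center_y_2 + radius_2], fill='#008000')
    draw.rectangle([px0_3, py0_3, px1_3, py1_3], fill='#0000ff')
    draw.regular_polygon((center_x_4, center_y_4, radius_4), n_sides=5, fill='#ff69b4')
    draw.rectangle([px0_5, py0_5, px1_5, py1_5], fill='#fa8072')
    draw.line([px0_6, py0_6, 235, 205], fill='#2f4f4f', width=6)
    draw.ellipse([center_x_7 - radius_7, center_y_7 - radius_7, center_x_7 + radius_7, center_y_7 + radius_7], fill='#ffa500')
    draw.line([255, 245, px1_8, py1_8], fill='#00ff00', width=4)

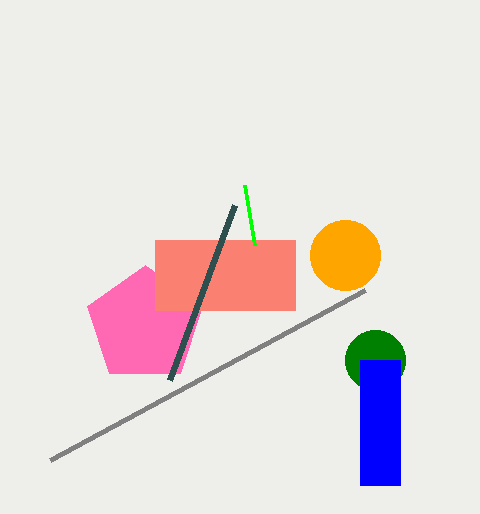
py0_1 = 460; center_x_2 = 375; center_y_2 = 360; radius_2 = 30; px0_3 = 360; py0_3 = 360; px1_3 = 400; py1_3 = 485; center_x_4 = 145; center_y_4 = 325; radius_4 = 60; px0_5 = 155; py0_5 = 240; px1_5 = 295; py1_5 = 310; px0_6 = 170; py0_6 = 380; center_x_7 = 345; center_y_7 = 255; radius_7 = 35; px1_8 = 245; py1_8 = 185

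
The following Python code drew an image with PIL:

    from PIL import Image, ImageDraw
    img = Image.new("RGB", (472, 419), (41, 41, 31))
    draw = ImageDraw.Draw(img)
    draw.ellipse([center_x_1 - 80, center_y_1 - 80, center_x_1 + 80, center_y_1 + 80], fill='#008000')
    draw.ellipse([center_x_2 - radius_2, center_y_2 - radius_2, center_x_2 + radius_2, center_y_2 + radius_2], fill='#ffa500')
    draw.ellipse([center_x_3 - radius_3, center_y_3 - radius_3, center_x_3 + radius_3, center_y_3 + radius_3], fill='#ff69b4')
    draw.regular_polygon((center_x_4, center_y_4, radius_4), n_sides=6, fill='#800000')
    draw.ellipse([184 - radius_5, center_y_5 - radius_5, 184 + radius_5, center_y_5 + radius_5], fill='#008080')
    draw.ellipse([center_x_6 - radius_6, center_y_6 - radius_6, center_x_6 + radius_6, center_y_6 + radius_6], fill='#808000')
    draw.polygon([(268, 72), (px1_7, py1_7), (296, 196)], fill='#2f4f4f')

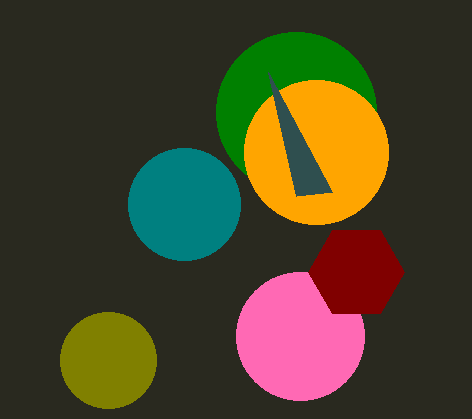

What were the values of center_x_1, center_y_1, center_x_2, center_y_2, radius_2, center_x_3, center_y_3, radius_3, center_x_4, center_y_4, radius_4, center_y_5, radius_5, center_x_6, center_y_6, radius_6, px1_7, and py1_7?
center_x_1 = 296; center_y_1 = 112; center_x_2 = 316; center_y_2 = 152; radius_2 = 72; center_x_3 = 300; center_y_3 = 336; radius_3 = 64; center_x_4 = 356; center_y_4 = 272; radius_4 = 48; center_y_5 = 204; radius_5 = 56; center_x_6 = 108; center_y_6 = 360; radius_6 = 48; px1_7 = 332; py1_7 = 192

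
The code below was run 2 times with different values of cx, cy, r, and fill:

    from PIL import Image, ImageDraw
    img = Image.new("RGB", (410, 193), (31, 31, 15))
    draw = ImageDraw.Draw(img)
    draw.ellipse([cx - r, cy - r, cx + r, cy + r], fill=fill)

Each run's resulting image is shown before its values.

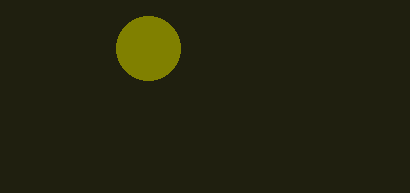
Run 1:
cx = 148, cy = 48, r = 32, fill = 'olive'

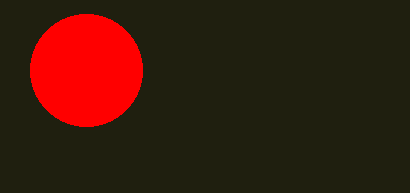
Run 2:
cx = 86; cy = 70; r = 56; fill = 'red'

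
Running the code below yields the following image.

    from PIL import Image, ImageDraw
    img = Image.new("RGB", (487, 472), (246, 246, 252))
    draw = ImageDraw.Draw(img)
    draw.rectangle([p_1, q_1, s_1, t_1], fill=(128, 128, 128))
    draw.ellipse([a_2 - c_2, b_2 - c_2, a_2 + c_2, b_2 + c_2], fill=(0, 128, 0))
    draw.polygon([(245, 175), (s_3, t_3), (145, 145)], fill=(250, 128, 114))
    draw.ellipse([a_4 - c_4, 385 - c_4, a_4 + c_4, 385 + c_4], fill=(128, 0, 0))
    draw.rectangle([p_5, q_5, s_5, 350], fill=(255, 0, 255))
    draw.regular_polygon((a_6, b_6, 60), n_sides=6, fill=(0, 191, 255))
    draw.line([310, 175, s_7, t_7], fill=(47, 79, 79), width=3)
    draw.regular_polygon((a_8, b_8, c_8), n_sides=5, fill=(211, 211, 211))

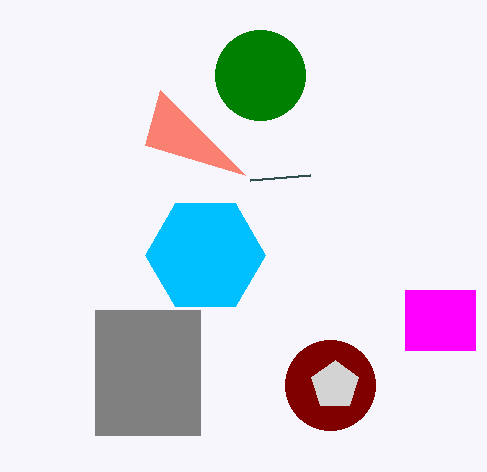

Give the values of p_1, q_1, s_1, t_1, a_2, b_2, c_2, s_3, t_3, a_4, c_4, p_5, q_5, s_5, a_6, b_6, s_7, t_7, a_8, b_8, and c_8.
p_1 = 95; q_1 = 310; s_1 = 200; t_1 = 435; a_2 = 260; b_2 = 75; c_2 = 45; s_3 = 160; t_3 = 90; a_4 = 330; c_4 = 45; p_5 = 405; q_5 = 290; s_5 = 475; a_6 = 205; b_6 = 255; s_7 = 250; t_7 = 180; a_8 = 335; b_8 = 385; c_8 = 25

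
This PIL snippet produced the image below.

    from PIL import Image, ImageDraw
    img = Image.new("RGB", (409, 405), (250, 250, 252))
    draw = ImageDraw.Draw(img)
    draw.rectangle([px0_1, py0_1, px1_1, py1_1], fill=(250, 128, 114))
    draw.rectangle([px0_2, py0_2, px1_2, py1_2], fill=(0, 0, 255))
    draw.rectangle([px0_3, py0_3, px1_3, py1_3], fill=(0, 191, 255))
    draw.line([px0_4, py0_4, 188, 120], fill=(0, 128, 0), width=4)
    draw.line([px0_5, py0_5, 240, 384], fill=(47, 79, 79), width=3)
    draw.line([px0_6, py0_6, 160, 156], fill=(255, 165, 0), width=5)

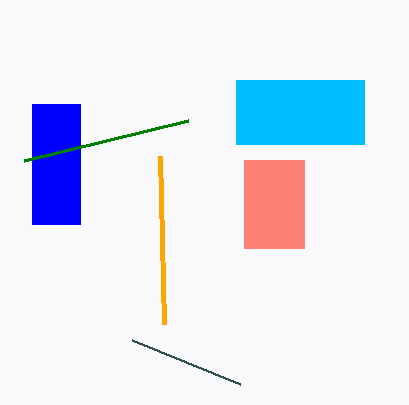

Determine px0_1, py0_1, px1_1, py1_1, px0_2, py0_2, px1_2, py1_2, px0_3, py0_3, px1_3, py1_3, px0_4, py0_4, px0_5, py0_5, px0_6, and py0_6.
px0_1 = 244, py0_1 = 160, px1_1 = 304, py1_1 = 248, px0_2 = 32, py0_2 = 104, px1_2 = 80, py1_2 = 224, px0_3 = 236, py0_3 = 80, px1_3 = 364, py1_3 = 144, px0_4 = 24, py0_4 = 160, px0_5 = 132, py0_5 = 340, px0_6 = 164, py0_6 = 324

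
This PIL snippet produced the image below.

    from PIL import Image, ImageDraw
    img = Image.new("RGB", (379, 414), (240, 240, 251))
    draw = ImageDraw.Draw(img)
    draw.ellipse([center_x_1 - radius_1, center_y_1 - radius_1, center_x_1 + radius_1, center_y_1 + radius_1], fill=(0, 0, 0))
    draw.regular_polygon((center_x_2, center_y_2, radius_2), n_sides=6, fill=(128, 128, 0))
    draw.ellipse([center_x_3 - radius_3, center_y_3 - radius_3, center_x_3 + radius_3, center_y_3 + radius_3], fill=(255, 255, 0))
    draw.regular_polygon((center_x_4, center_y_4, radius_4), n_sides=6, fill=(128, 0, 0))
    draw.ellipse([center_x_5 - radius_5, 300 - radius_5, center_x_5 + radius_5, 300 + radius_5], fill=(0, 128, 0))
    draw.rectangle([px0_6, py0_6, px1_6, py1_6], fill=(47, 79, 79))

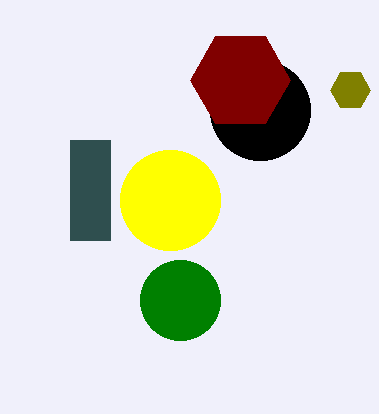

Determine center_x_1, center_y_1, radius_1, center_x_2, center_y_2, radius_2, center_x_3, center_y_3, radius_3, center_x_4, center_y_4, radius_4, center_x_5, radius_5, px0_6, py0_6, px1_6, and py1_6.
center_x_1 = 260
center_y_1 = 110
radius_1 = 50
center_x_2 = 350
center_y_2 = 90
radius_2 = 20
center_x_3 = 170
center_y_3 = 200
radius_3 = 50
center_x_4 = 240
center_y_4 = 80
radius_4 = 50
center_x_5 = 180
radius_5 = 40
px0_6 = 70
py0_6 = 140
px1_6 = 110
py1_6 = 240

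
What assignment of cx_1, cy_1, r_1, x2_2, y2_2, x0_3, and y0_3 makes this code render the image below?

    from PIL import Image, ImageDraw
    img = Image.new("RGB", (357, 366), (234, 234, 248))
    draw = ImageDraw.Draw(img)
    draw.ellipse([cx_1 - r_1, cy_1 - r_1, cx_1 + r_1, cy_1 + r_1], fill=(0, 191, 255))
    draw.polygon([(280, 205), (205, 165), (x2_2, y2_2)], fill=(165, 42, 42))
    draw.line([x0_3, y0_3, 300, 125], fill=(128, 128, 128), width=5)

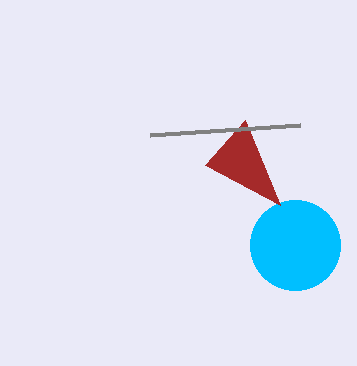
cx_1 = 295; cy_1 = 245; r_1 = 45; x2_2 = 245; y2_2 = 120; x0_3 = 150; y0_3 = 135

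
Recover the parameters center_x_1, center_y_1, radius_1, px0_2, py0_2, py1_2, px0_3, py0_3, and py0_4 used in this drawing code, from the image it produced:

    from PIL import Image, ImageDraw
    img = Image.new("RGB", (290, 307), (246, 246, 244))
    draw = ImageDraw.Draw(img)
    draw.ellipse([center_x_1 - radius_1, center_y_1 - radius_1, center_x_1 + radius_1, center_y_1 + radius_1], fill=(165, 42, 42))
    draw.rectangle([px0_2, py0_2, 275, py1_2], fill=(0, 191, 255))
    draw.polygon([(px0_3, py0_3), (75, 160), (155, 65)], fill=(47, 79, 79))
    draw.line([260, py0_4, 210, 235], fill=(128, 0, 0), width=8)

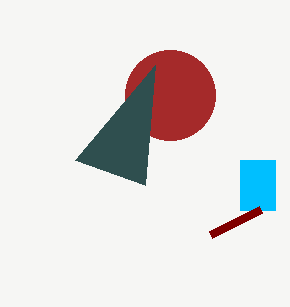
center_x_1 = 170
center_y_1 = 95
radius_1 = 45
px0_2 = 240
py0_2 = 160
py1_2 = 210
px0_3 = 145
py0_3 = 185
py0_4 = 210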